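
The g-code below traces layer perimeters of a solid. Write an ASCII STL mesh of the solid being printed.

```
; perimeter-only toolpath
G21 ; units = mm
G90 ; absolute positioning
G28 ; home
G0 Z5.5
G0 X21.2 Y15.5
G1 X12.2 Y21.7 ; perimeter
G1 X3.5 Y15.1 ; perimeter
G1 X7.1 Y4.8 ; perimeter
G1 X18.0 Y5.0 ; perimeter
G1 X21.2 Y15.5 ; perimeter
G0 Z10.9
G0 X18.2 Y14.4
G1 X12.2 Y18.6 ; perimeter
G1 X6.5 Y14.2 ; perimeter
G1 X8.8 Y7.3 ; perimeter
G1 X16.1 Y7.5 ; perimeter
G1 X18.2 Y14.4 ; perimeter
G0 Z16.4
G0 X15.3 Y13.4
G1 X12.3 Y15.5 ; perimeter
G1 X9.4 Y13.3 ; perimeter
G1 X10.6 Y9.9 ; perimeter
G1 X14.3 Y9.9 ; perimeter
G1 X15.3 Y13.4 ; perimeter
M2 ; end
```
solid part
  facet normal 0.0000 0.0000 -1.0000
    outer loop
      vertex 0.5 16.0 0.0
      vertex 12.1 24.8 0.0
      vertex 24.1 16.5 0.0
    endloop
  endfacet
  facet normal 0.0000 0.0000 -1.0000
    outer loop
      vertex 5.3 2.2 0.0
      vertex 0.5 16.0 0.0
      vertex 24.1 16.5 0.0
    endloop
  endfacet
  facet normal 0.0000 0.0000 -1.0000
    outer loop
      vertex 19.9 2.5 0.0
      vertex 5.3 2.2 0.0
      vertex 24.1 16.5 0.0
    endloop
  endfacet
  facet normal 0.5168 0.7472 0.4179
    outer loop
      vertex 24.1 16.5 0.0
      vertex 12.1 24.8 0.0
      vertex 12.4 12.4 21.8
    endloop
  endfacet
  facet normal -0.5488 0.7234 0.4190
    outer loop
      vertex 12.1 24.8 0.0
      vertex 0.5 16.0 0.0
      vertex 12.4 12.4 21.8
    endloop
  endfacet
  facet normal -0.8576 -0.2983 0.4189
    outer loop
      vertex 0.5 16.0 0.0
      vertex 5.3 2.2 0.0
      vertex 12.4 12.4 21.8
    endloop
  endfacet
  facet normal 0.0187 -0.9079 0.4187
    outer loop
      vertex 5.3 2.2 0.0
      vertex 19.9 2.5 0.0
      vertex 12.4 12.4 21.8
    endloop
  endfacet
  facet normal 0.8702 -0.2611 0.4179
    outer loop
      vertex 19.9 2.5 0.0
      vertex 24.1 16.5 0.0
      vertex 12.4 12.4 21.8
    endloop
  endfacet
endsolid part

The G0 Z moves step by Δz≈5.5 mm. The G1 loops shrink linearly with z, so the solid tapers from its base footprint up to z≈21.8. Closing with a flat bottom cap and the tapered top and triangulating gives 8 facets — a regular 5-sided pyramid, base circumscribed radius ≈ 12.4 mm, apex at z ≈ 21.8 mm.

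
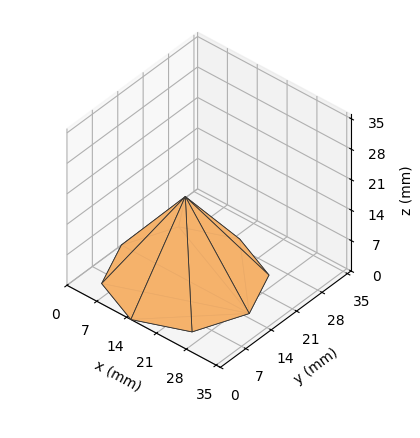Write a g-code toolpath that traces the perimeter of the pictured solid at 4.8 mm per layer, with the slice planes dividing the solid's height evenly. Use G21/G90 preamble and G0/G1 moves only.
Reading the render: the shape is a regular 8-sided pyramid, base circumscribed radius ≈ 15 mm, apex at z ≈ 19 mm (dimensions read to the nearest mm from the axis ticks). For the g-code, the solid's height is divided into equal slices at the stated Δz and each level perimeter traced with G1 moves after a G0 lift.

; perimeter-only toolpath
G21 ; units = mm
G90 ; absolute positioning
G28 ; home
; layer 1
G0 Z4.8
G0 X26.2 Y15.0
G1 X23.0 Y23.0
G1 X15.0 Y26.2
G1 X7.1 Y23.0
G1 X3.8 Y15.0
G1 X7.1 Y7.1
G1 X15.0 Y3.8
G1 X23.0 Y7.1
G1 X26.2 Y15.0
; layer 2
G0 Z9.5
G0 X22.5 Y15.0
G1 X20.3 Y20.3
G1 X15.0 Y22.5
G1 X9.7 Y20.3
G1 X7.5 Y15.0
G1 X9.7 Y9.7
G1 X15.0 Y7.5
G1 X20.3 Y9.7
G1 X22.5 Y15.0
; layer 3
G0 Z14.2
G0 X18.8 Y15.0
G1 X17.6 Y17.6
G1 X15.0 Y18.8
G1 X12.3 Y17.6
G1 X11.2 Y15.0
G1 X12.3 Y12.3
G1 X15.0 Y11.2
G1 X17.6 Y12.3
G1 X18.8 Y15.0
M2 ; end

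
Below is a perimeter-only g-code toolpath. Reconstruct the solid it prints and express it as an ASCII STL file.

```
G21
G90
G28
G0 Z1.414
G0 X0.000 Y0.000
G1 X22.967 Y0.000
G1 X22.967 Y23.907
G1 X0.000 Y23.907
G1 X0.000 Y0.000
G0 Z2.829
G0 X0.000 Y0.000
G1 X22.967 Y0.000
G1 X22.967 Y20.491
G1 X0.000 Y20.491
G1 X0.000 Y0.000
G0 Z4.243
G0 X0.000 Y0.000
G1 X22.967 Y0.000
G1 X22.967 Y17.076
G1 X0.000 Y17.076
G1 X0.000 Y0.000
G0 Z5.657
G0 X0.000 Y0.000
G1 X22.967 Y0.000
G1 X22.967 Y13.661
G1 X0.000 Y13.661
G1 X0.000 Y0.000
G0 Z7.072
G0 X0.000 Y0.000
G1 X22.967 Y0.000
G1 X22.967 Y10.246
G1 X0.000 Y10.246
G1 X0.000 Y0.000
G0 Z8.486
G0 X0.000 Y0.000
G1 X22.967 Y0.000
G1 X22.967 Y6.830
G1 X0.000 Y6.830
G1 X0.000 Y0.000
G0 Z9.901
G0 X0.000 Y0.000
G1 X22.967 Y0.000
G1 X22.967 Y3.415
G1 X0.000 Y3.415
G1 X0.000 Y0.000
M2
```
solid part
  facet normal 0.0000 0.0000 -1.0000
    outer loop
      vertex 22.967 27.322 0.000
      vertex 22.967 0.000 0.000
      vertex 0.000 0.000 0.000
    endloop
  endfacet
  facet normal 0.0000 0.0000 -1.0000
    outer loop
      vertex 0.000 27.322 0.000
      vertex 22.967 27.322 0.000
      vertex 0.000 0.000 0.000
    endloop
  endfacet
  facet normal 0.0000 -1.0000 0.0000
    outer loop
      vertex 0.000 0.000 0.000
      vertex 22.967 0.000 0.000
      vertex 22.967 0.000 11.315
    endloop
  endfacet
  facet normal 0.0000 -1.0000 0.0000
    outer loop
      vertex 0.000 0.000 0.000
      vertex 22.967 0.000 11.315
      vertex 0.000 0.000 11.315
    endloop
  endfacet
  facet normal 0.0000 0.3826 0.9239
    outer loop
      vertex 0.000 0.000 11.315
      vertex 22.967 0.000 11.315
      vertex 22.967 27.322 0.000
    endloop
  endfacet
  facet normal 0.0000 0.3826 0.9239
    outer loop
      vertex 0.000 0.000 11.315
      vertex 22.967 27.322 0.000
      vertex 0.000 27.322 0.000
    endloop
  endfacet
  facet normal -1.0000 0.0000 0.0000
    outer loop
      vertex 0.000 0.000 11.315
      vertex 0.000 27.322 0.000
      vertex 0.000 0.000 0.000
    endloop
  endfacet
  facet normal 1.0000 0.0000 0.0000
    outer loop
      vertex 22.967 0.000 0.000
      vertex 22.967 27.322 0.000
      vertex 22.967 0.000 11.315
    endloop
  endfacet
endsolid part

The G0 Z moves step by Δz≈1.414 mm. The G1 loops shrink linearly with z, so the solid tapers from its base footprint up to z≈11.3. Closing with a flat bottom cap and the tapered top and triangulating gives 8 facets — a wedge (ramp): 23 × 27.3 mm base, rising to 11.3 mm along the y=0 edge and sloping linearly to z=0 at y=27.3.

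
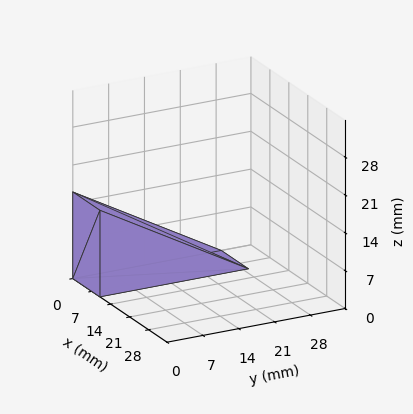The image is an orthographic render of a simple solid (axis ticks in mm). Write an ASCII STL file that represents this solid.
Reading the render: the shape is a wedge (ramp): 10 × 29 mm base, rising to 16 mm along the y=0 edge and sloping linearly to z=0 at y=29 (dimensions read to the nearest mm from the axis ticks). For the STL, each face is triangulated and given an outward normal.

solid part
  facet normal 0.0000 0.0000 -1.0000
    outer loop
      vertex 10.00 29.00 0.00
      vertex 10.00 0.00 0.00
      vertex 0.00 0.00 0.00
    endloop
  endfacet
  facet normal 0.0000 0.0000 -1.0000
    outer loop
      vertex 0.00 29.00 0.00
      vertex 10.00 29.00 0.00
      vertex 0.00 0.00 0.00
    endloop
  endfacet
  facet normal 0.0000 -1.0000 0.0000
    outer loop
      vertex 0.00 0.00 0.00
      vertex 10.00 0.00 0.00
      vertex 10.00 0.00 16.00
    endloop
  endfacet
  facet normal 0.0000 -1.0000 0.0000
    outer loop
      vertex 0.00 0.00 0.00
      vertex 10.00 0.00 16.00
      vertex 0.00 0.00 16.00
    endloop
  endfacet
  facet normal 0.0000 0.4831 0.8756
    outer loop
      vertex 0.00 0.00 16.00
      vertex 10.00 0.00 16.00
      vertex 10.00 29.00 0.00
    endloop
  endfacet
  facet normal 0.0000 0.4831 0.8756
    outer loop
      vertex 0.00 0.00 16.00
      vertex 10.00 29.00 0.00
      vertex 0.00 29.00 0.00
    endloop
  endfacet
  facet normal -1.0000 0.0000 0.0000
    outer loop
      vertex 0.00 0.00 16.00
      vertex 0.00 29.00 0.00
      vertex 0.00 0.00 0.00
    endloop
  endfacet
  facet normal 1.0000 0.0000 0.0000
    outer loop
      vertex 10.00 0.00 0.00
      vertex 10.00 29.00 0.00
      vertex 10.00 0.00 16.00
    endloop
  endfacet
endsolid part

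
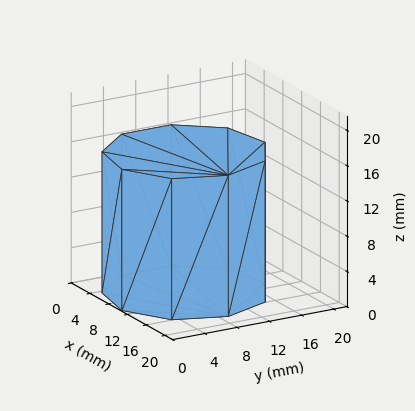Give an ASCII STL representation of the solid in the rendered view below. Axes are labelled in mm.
Reading the render: the shape is a regular 9-sided prism (a cylinder approximated with 9 flat sides), circumscribed radius ≈ 9 mm, height ≈ 16 mm (dimensions read to the nearest mm from the axis ticks). For the STL, each face is triangulated and given an outward normal.

solid part
  facet normal 0.0000 0.0000 -1.0000
    outer loop
      vertex 10.563 17.863 0.000
      vertex 15.894 14.785 0.000
      vertex 18.000 9.000 0.000
    endloop
  endfacet
  facet normal 0.0000 0.0000 -1.0000
    outer loop
      vertex 4.500 16.794 0.000
      vertex 10.563 17.863 0.000
      vertex 18.000 9.000 0.000
    endloop
  endfacet
  facet normal 0.0000 0.0000 -1.0000
    outer loop
      vertex 0.543 12.078 0.000
      vertex 4.500 16.794 0.000
      vertex 18.000 9.000 0.000
    endloop
  endfacet
  facet normal 0.0000 0.0000 -1.0000
    outer loop
      vertex 0.543 5.922 0.000
      vertex 0.543 12.078 0.000
      vertex 18.000 9.000 0.000
    endloop
  endfacet
  facet normal 0.0000 0.0000 -1.0000
    outer loop
      vertex 4.500 1.206 0.000
      vertex 0.543 5.922 0.000
      vertex 18.000 9.000 0.000
    endloop
  endfacet
  facet normal 0.0000 0.0000 -1.0000
    outer loop
      vertex 10.563 0.137 0.000
      vertex 4.500 1.206 0.000
      vertex 18.000 9.000 0.000
    endloop
  endfacet
  facet normal 0.0000 0.0000 -1.0000
    outer loop
      vertex 15.894 3.215 0.000
      vertex 10.563 0.137 0.000
      vertex 18.000 9.000 0.000
    endloop
  endfacet
  facet normal 0.0000 0.0000 1.0000
    outer loop
      vertex 18.000 9.000 16.000
      vertex 15.894 14.785 16.000
      vertex 10.563 17.863 16.000
    endloop
  endfacet
  facet normal 0.0000 0.0000 1.0000
    outer loop
      vertex 18.000 9.000 16.000
      vertex 10.563 17.863 16.000
      vertex 4.500 16.794 16.000
    endloop
  endfacet
  facet normal 0.0000 0.0000 1.0000
    outer loop
      vertex 18.000 9.000 16.000
      vertex 4.500 16.794 16.000
      vertex 0.543 12.078 16.000
    endloop
  endfacet
  facet normal 0.0000 0.0000 1.0000
    outer loop
      vertex 18.000 9.000 16.000
      vertex 0.543 12.078 16.000
      vertex 0.543 5.922 16.000
    endloop
  endfacet
  facet normal 0.0000 0.0000 1.0000
    outer loop
      vertex 18.000 9.000 16.000
      vertex 0.543 5.922 16.000
      vertex 4.500 1.206 16.000
    endloop
  endfacet
  facet normal 0.0000 0.0000 1.0000
    outer loop
      vertex 18.000 9.000 16.000
      vertex 4.500 1.206 16.000
      vertex 10.563 0.137 16.000
    endloop
  endfacet
  facet normal 0.0000 0.0000 1.0000
    outer loop
      vertex 18.000 9.000 16.000
      vertex 10.563 0.137 16.000
      vertex 15.894 3.215 16.000
    endloop
  endfacet
  facet normal 0.9397 0.3421 0.0000
    outer loop
      vertex 18.000 9.000 0.000
      vertex 15.894 14.785 0.000
      vertex 15.894 14.785 16.000
    endloop
  endfacet
  facet normal 0.9397 0.3421 0.0000
    outer loop
      vertex 18.000 9.000 0.000
      vertex 15.894 14.785 16.000
      vertex 18.000 9.000 16.000
    endloop
  endfacet
  facet normal 0.5000 0.8660 0.0000
    outer loop
      vertex 15.894 14.785 0.000
      vertex 10.563 17.863 0.000
      vertex 10.563 17.863 16.000
    endloop
  endfacet
  facet normal 0.5000 0.8660 0.0000
    outer loop
      vertex 15.894 14.785 0.000
      vertex 10.563 17.863 16.000
      vertex 15.894 14.785 16.000
    endloop
  endfacet
  facet normal -0.1736 0.9848 0.0000
    outer loop
      vertex 10.563 17.863 0.000
      vertex 4.500 16.794 0.000
      vertex 4.500 16.794 16.000
    endloop
  endfacet
  facet normal -0.1736 0.9848 0.0000
    outer loop
      vertex 10.563 17.863 0.000
      vertex 4.500 16.794 16.000
      vertex 10.563 17.863 16.000
    endloop
  endfacet
  facet normal -0.7661 0.6428 0.0000
    outer loop
      vertex 4.500 16.794 0.000
      vertex 0.543 12.078 0.000
      vertex 0.543 12.078 16.000
    endloop
  endfacet
  facet normal -0.7661 0.6428 0.0000
    outer loop
      vertex 4.500 16.794 0.000
      vertex 0.543 12.078 16.000
      vertex 4.500 16.794 16.000
    endloop
  endfacet
  facet normal -1.0000 0.0000 0.0000
    outer loop
      vertex 0.543 12.078 0.000
      vertex 0.543 5.922 0.000
      vertex 0.543 5.922 16.000
    endloop
  endfacet
  facet normal -1.0000 0.0000 0.0000
    outer loop
      vertex 0.543 12.078 0.000
      vertex 0.543 5.922 16.000
      vertex 0.543 12.078 16.000
    endloop
  endfacet
  facet normal -0.7661 -0.6428 0.0000
    outer loop
      vertex 0.543 5.922 0.000
      vertex 4.500 1.206 0.000
      vertex 4.500 1.206 16.000
    endloop
  endfacet
  facet normal -0.7661 -0.6428 0.0000
    outer loop
      vertex 0.543 5.922 0.000
      vertex 4.500 1.206 16.000
      vertex 0.543 5.922 16.000
    endloop
  endfacet
  facet normal -0.1736 -0.9848 0.0000
    outer loop
      vertex 4.500 1.206 0.000
      vertex 10.563 0.137 0.000
      vertex 10.563 0.137 16.000
    endloop
  endfacet
  facet normal -0.1736 -0.9848 0.0000
    outer loop
      vertex 4.500 1.206 0.000
      vertex 10.563 0.137 16.000
      vertex 4.500 1.206 16.000
    endloop
  endfacet
  facet normal 0.5000 -0.8660 0.0000
    outer loop
      vertex 10.563 0.137 0.000
      vertex 15.894 3.215 0.000
      vertex 15.894 3.215 16.000
    endloop
  endfacet
  facet normal 0.5000 -0.8660 0.0000
    outer loop
      vertex 10.563 0.137 0.000
      vertex 15.894 3.215 16.000
      vertex 10.563 0.137 16.000
    endloop
  endfacet
  facet normal 0.9397 -0.3421 0.0000
    outer loop
      vertex 15.894 3.215 0.000
      vertex 18.000 9.000 0.000
      vertex 18.000 9.000 16.000
    endloop
  endfacet
  facet normal 0.9397 -0.3421 0.0000
    outer loop
      vertex 15.894 3.215 0.000
      vertex 18.000 9.000 16.000
      vertex 15.894 3.215 16.000
    endloop
  endfacet
endsolid part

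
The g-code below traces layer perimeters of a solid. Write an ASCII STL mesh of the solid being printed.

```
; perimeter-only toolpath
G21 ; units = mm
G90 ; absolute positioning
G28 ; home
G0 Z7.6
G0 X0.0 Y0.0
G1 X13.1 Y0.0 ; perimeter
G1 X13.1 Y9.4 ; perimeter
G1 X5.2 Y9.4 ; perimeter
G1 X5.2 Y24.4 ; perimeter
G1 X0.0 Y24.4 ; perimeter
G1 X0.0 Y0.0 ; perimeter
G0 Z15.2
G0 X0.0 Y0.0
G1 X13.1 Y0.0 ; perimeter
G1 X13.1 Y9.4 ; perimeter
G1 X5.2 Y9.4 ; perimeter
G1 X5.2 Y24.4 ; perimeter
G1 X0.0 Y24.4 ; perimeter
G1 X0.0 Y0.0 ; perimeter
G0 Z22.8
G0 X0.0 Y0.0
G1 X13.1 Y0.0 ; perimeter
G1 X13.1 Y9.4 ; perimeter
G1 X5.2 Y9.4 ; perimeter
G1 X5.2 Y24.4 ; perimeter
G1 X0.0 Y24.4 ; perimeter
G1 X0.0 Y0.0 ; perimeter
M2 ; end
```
solid part
  facet normal 0.0000 0.0000 -1.0000
    outer loop
      vertex 13.1 9.4 0.0
      vertex 13.1 0.0 0.0
      vertex 0.0 0.0 0.0
    endloop
  endfacet
  facet normal 0.0000 0.0000 -1.0000
    outer loop
      vertex 5.2 9.4 0.0
      vertex 13.1 9.4 0.0
      vertex 0.0 0.0 0.0
    endloop
  endfacet
  facet normal 0.0000 0.0000 -1.0000
    outer loop
      vertex 5.2 24.4 0.0
      vertex 5.2 9.4 0.0
      vertex 0.0 0.0 0.0
    endloop
  endfacet
  facet normal 0.0000 0.0000 -1.0000
    outer loop
      vertex 0.0 24.4 0.0
      vertex 5.2 24.4 0.0
      vertex 0.0 0.0 0.0
    endloop
  endfacet
  facet normal 0.0000 0.0000 1.0000
    outer loop
      vertex 0.0 0.0 22.8
      vertex 13.1 0.0 22.8
      vertex 13.1 9.4 22.8
    endloop
  endfacet
  facet normal 0.0000 0.0000 1.0000
    outer loop
      vertex 0.0 0.0 22.8
      vertex 13.1 9.4 22.8
      vertex 5.2 9.4 22.8
    endloop
  endfacet
  facet normal 0.0000 0.0000 1.0000
    outer loop
      vertex 0.0 0.0 22.8
      vertex 5.2 9.4 22.8
      vertex 5.2 24.4 22.8
    endloop
  endfacet
  facet normal 0.0000 0.0000 1.0000
    outer loop
      vertex 0.0 0.0 22.8
      vertex 5.2 24.4 22.8
      vertex 0.0 24.4 22.8
    endloop
  endfacet
  facet normal 0.0000 -1.0000 0.0000
    outer loop
      vertex 0.0 0.0 0.0
      vertex 13.1 0.0 0.0
      vertex 13.1 0.0 22.8
    endloop
  endfacet
  facet normal 0.0000 -1.0000 0.0000
    outer loop
      vertex 0.0 0.0 0.0
      vertex 13.1 0.0 22.8
      vertex 0.0 0.0 22.8
    endloop
  endfacet
  facet normal 1.0000 0.0000 0.0000
    outer loop
      vertex 13.1 0.0 0.0
      vertex 13.1 9.4 0.0
      vertex 13.1 9.4 22.8
    endloop
  endfacet
  facet normal 1.0000 0.0000 0.0000
    outer loop
      vertex 13.1 0.0 0.0
      vertex 13.1 9.4 22.8
      vertex 13.1 0.0 22.8
    endloop
  endfacet
  facet normal 0.0000 1.0000 0.0000
    outer loop
      vertex 13.1 9.4 0.0
      vertex 5.2 9.4 0.0
      vertex 5.2 9.4 22.8
    endloop
  endfacet
  facet normal 0.0000 1.0000 0.0000
    outer loop
      vertex 13.1 9.4 0.0
      vertex 5.2 9.4 22.8
      vertex 13.1 9.4 22.8
    endloop
  endfacet
  facet normal 1.0000 0.0000 0.0000
    outer loop
      vertex 5.2 9.4 0.0
      vertex 5.2 24.4 0.0
      vertex 5.2 24.4 22.8
    endloop
  endfacet
  facet normal 1.0000 0.0000 0.0000
    outer loop
      vertex 5.2 9.4 0.0
      vertex 5.2 24.4 22.8
      vertex 5.2 9.4 22.8
    endloop
  endfacet
  facet normal 0.0000 1.0000 0.0000
    outer loop
      vertex 5.2 24.4 0.0
      vertex 0.0 24.4 0.0
      vertex 0.0 24.4 22.8
    endloop
  endfacet
  facet normal 0.0000 1.0000 0.0000
    outer loop
      vertex 5.2 24.4 0.0
      vertex 0.0 24.4 22.8
      vertex 5.2 24.4 22.8
    endloop
  endfacet
  facet normal -1.0000 0.0000 0.0000
    outer loop
      vertex 0.0 24.4 0.0
      vertex 0.0 0.0 0.0
      vertex 0.0 0.0 22.8
    endloop
  endfacet
  facet normal -1.0000 0.0000 0.0000
    outer loop
      vertex 0.0 24.4 0.0
      vertex 0.0 0.0 22.8
      vertex 0.0 24.4 22.8
    endloop
  endfacet
endsolid part

The G0 Z moves step by Δz≈7.6 mm. Every layer's G1 loop is the same polygon, so the solid is a straight extrusion of it from z=0 to z≈22.8. Closing with flat bottom and top caps and triangulating gives 20 facets — an L-shaped prism: outer 13.1 × 24.4 mm, arm thicknesses ≈ 9.4 mm (horizontal) and 5.2 mm (vertical), extruded 22.8 mm in z.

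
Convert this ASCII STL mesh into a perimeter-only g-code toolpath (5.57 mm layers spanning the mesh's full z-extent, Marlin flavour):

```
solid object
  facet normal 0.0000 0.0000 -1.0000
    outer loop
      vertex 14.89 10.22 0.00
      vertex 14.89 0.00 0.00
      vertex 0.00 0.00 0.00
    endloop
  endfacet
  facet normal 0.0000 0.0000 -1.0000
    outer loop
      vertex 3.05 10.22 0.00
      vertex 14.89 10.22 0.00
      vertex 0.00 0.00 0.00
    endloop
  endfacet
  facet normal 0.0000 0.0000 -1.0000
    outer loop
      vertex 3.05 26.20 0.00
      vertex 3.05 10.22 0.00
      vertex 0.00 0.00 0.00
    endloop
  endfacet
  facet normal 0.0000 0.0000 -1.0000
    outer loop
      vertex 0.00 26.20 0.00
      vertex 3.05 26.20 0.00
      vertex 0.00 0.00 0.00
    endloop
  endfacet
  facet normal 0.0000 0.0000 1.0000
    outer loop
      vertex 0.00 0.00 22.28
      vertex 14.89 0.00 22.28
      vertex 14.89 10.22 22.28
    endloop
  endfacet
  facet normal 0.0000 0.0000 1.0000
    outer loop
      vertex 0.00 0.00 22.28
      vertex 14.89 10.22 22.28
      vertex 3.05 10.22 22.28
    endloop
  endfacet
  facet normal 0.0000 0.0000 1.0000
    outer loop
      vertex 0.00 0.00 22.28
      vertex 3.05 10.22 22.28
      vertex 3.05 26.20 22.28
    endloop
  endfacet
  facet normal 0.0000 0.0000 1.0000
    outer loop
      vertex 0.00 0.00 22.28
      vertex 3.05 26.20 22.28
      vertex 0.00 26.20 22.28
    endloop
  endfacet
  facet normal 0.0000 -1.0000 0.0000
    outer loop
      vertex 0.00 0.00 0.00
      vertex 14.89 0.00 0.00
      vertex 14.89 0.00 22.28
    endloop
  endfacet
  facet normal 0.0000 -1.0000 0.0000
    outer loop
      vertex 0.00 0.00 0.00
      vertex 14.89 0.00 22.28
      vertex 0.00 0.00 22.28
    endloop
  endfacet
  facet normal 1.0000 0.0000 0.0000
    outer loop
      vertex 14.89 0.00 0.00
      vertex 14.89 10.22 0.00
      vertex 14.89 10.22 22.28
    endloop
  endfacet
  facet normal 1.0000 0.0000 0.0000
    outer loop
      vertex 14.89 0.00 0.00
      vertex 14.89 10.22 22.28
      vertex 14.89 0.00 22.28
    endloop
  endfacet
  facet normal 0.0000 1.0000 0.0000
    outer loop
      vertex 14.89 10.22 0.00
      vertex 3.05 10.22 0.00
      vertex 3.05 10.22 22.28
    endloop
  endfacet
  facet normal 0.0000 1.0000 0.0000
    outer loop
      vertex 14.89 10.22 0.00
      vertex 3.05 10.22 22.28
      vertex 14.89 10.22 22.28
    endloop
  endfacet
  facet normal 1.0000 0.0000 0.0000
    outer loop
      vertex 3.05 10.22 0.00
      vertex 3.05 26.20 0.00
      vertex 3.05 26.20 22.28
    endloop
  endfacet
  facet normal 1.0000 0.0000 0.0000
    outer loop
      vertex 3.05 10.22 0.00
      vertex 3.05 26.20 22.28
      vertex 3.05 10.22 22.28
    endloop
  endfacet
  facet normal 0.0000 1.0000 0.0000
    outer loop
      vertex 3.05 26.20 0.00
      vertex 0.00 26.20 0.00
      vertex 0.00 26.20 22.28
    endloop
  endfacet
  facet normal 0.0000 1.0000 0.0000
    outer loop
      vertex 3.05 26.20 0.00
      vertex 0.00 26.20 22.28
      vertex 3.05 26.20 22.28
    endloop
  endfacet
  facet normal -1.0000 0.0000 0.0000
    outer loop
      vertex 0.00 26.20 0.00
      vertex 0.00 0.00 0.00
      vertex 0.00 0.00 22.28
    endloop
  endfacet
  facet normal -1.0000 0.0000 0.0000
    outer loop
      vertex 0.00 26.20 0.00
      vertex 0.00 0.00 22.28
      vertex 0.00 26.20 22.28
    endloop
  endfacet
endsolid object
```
; perimeter-only toolpath
G21 ; units = mm
G90 ; absolute positioning
G28 ; home
; layer 1
G0 Z5.57
G0 X0.00 Y0.00
G1 X14.89 Y0.00
G1 X14.89 Y10.22
G1 X3.05 Y10.22
G1 X3.05 Y26.20
G1 X0.00 Y26.20
G1 X0.00 Y0.00
; layer 2
G0 Z11.14
G0 X0.00 Y0.00
G1 X14.89 Y0.00
G1 X14.89 Y10.22
G1 X3.05 Y10.22
G1 X3.05 Y26.20
G1 X0.00 Y26.20
G1 X0.00 Y0.00
; layer 3
G0 Z16.71
G0 X0.00 Y0.00
G1 X14.89 Y0.00
G1 X14.89 Y10.22
G1 X3.05 Y10.22
G1 X3.05 Y26.20
G1 X0.00 Y26.20
G1 X0.00 Y0.00
; layer 4
G0 Z22.28
G0 X0.00 Y0.00
G1 X14.89 Y0.00
G1 X14.89 Y10.22
G1 X3.05 Y10.22
G1 X3.05 Y26.20
G1 X0.00 Y26.20
G1 X0.00 Y0.00
M2 ; end

The solid is an L-shaped prism: outer 14.9 × 26.2 mm, arm thicknesses ≈ 10.2 mm (horizontal) and 3.05 mm (vertical), extruded 22.3 mm in z. Slicing at Δz = 5.57 mm — 4 equal slices spanning the solid's height, so layer i sits at z = i·h/4 — gives 4 non-empty perimeters. Each is a 6-segment closed polygon; G0 lifts to the layer z and rapids to the start vertex, then G1 traces the edges.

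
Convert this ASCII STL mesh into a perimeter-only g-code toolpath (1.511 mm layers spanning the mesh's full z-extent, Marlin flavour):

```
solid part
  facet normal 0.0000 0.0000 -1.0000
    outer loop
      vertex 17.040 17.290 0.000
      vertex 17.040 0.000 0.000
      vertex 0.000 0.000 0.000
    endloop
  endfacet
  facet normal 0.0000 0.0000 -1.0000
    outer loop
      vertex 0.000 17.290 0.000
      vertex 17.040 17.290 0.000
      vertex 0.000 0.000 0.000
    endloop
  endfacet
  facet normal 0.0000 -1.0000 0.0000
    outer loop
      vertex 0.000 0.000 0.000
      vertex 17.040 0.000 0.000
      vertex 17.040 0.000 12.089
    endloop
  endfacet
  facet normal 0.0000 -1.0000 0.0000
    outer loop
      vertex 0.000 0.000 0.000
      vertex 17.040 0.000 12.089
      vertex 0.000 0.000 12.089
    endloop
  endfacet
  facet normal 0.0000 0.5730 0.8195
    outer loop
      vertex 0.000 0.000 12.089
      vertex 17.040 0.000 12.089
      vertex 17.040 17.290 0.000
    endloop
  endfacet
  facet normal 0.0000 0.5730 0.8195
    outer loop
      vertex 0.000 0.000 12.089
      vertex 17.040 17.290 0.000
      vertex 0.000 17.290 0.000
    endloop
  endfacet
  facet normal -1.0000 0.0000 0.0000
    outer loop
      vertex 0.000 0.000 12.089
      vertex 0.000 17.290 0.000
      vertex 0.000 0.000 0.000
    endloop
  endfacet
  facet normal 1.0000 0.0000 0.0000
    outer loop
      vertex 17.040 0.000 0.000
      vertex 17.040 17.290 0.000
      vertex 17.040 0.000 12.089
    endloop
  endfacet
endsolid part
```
; perimeter-only toolpath
G21 ; units = mm
G90 ; absolute positioning
G28 ; home
; layer 1
G0 Z1.511
G0 X0.000 Y0.000
G1 X17.040 Y0.000
G1 X17.040 Y15.129
G1 X0.000 Y15.129
G1 X0.000 Y0.000
; layer 2
G0 Z3.022
G0 X0.000 Y0.000
G1 X17.040 Y0.000
G1 X17.040 Y12.967
G1 X0.000 Y12.967
G1 X0.000 Y0.000
; layer 3
G0 Z4.533
G0 X0.000 Y0.000
G1 X17.040 Y0.000
G1 X17.040 Y10.806
G1 X0.000 Y10.806
G1 X0.000 Y0.000
; layer 4
G0 Z6.045
G0 X0.000 Y0.000
G1 X17.040 Y0.000
G1 X17.040 Y8.645
G1 X0.000 Y8.645
G1 X0.000 Y0.000
; layer 5
G0 Z7.556
G0 X0.000 Y0.000
G1 X17.040 Y0.000
G1 X17.040 Y6.484
G1 X0.000 Y6.484
G1 X0.000 Y0.000
; layer 6
G0 Z9.067
G0 X0.000 Y0.000
G1 X17.040 Y0.000
G1 X17.040 Y4.322
G1 X0.000 Y4.322
G1 X0.000 Y0.000
; layer 7
G0 Z10.578
G0 X0.000 Y0.000
G1 X17.040 Y0.000
G1 X17.040 Y2.161
G1 X0.000 Y2.161
G1 X0.000 Y0.000
M2 ; end

The solid is a wedge (ramp): 17 × 17.3 mm base, rising to 12.1 mm along the y=0 edge and sloping linearly to z=0 at y=17.3. Slicing at Δz = 1.511 mm — 8 equal slices spanning the solid's height, so layer i sits at z = i·h/8 — gives 7 non-empty perimeters. Each is a 4-segment closed polygon; G0 lifts to the layer z and rapids to the start vertex, then G1 traces the edges. The cross-section shrinks linearly with z (the slice at the apex is degenerate and omitted).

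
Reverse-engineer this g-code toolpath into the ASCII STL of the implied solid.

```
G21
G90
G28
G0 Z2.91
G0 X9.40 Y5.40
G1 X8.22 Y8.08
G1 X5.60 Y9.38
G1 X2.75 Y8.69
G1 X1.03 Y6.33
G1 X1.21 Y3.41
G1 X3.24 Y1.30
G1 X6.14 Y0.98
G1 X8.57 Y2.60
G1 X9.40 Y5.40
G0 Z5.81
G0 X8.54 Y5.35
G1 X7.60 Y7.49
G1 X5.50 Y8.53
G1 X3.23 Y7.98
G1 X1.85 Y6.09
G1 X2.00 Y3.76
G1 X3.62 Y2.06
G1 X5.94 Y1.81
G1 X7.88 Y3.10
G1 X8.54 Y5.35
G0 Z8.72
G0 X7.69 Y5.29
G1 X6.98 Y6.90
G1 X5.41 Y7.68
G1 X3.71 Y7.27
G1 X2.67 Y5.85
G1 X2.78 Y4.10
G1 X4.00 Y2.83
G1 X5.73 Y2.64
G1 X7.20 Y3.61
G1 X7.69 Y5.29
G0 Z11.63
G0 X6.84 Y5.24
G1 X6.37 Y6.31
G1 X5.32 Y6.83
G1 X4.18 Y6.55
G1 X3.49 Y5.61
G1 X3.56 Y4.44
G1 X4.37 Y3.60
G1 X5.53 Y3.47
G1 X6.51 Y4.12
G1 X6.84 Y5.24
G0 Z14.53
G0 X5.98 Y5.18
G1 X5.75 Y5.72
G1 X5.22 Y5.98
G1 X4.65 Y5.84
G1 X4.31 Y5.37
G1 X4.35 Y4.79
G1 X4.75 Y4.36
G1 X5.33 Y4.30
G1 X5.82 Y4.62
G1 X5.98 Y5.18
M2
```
solid part
  facet normal 0.0000 0.0000 -1.0000
    outer loop
      vertex 5.69 10.23 0.00
      vertex 8.84 8.67 0.00
      vertex 10.25 5.46 0.00
    endloop
  endfacet
  facet normal 0.0000 0.0000 -1.0000
    outer loop
      vertex 2.28 9.40 0.00
      vertex 5.69 10.23 0.00
      vertex 10.25 5.46 0.00
    endloop
  endfacet
  facet normal 0.0000 0.0000 -1.0000
    outer loop
      vertex 0.21 6.57 0.00
      vertex 2.28 9.40 0.00
      vertex 10.25 5.46 0.00
    endloop
  endfacet
  facet normal 0.0000 0.0000 -1.0000
    outer loop
      vertex 0.43 3.07 0.00
      vertex 0.21 6.57 0.00
      vertex 10.25 5.46 0.00
    endloop
  endfacet
  facet normal 0.0000 0.0000 -1.0000
    outer loop
      vertex 2.86 0.53 0.00
      vertex 0.43 3.07 0.00
      vertex 10.25 5.46 0.00
    endloop
  endfacet
  facet normal 0.0000 0.0000 -1.0000
    outer loop
      vertex 6.34 0.15 0.00
      vertex 2.86 0.53 0.00
      vertex 10.25 5.46 0.00
    endloop
  endfacet
  facet normal 0.0000 0.0000 -1.0000
    outer loop
      vertex 9.26 2.09 0.00
      vertex 6.34 0.15 0.00
      vertex 10.25 5.46 0.00
    endloop
  endfacet
  facet normal 0.8825 0.3876 0.2664
    outer loop
      vertex 10.25 5.46 0.00
      vertex 8.84 8.67 0.00
      vertex 5.13 5.13 17.44
    endloop
  endfacet
  facet normal 0.4278 0.8638 0.2663
    outer loop
      vertex 8.84 8.67 0.00
      vertex 5.69 10.23 0.00
      vertex 5.13 5.13 17.44
    endloop
  endfacet
  facet normal -0.2279 0.9365 0.2665
    outer loop
      vertex 5.69 10.23 0.00
      vertex 2.28 9.40 0.00
      vertex 5.13 5.13 17.44
    endloop
  endfacet
  facet normal -0.7780 0.5690 0.2665
    outer loop
      vertex 2.28 9.40 0.00
      vertex 0.21 6.57 0.00
      vertex 5.13 5.13 17.44
    endloop
  endfacet
  facet normal -0.9620 -0.0605 0.2664
    outer loop
      vertex 0.21 6.57 0.00
      vertex 0.43 3.07 0.00
      vertex 5.13 5.13 17.44
    endloop
  endfacet
  facet normal -0.6965 -0.6663 0.2664
    outer loop
      vertex 0.43 3.07 0.00
      vertex 2.86 0.53 0.00
      vertex 5.13 5.13 17.44
    endloop
  endfacet
  facet normal -0.1046 -0.9582 0.2663
    outer loop
      vertex 2.86 0.53 0.00
      vertex 6.34 0.15 0.00
      vertex 5.13 5.13 17.44
    endloop
  endfacet
  facet normal 0.5334 -0.8029 0.2663
    outer loop
      vertex 6.34 0.15 0.00
      vertex 9.26 2.09 0.00
      vertex 5.13 5.13 17.44
    endloop
  endfacet
  facet normal 0.9248 -0.2717 0.2664
    outer loop
      vertex 9.26 2.09 0.00
      vertex 10.25 5.46 0.00
      vertex 5.13 5.13 17.44
    endloop
  endfacet
endsolid part

The G0 Z moves step by Δz≈2.91 mm. The G1 loops shrink linearly with z, so the solid tapers from its base footprint up to z≈17.4. Closing with a flat bottom cap and the tapered top and triangulating gives 16 facets — a regular 9-sided pyramid, base circumscribed radius ≈ 5.13 mm, apex at z ≈ 17.4 mm.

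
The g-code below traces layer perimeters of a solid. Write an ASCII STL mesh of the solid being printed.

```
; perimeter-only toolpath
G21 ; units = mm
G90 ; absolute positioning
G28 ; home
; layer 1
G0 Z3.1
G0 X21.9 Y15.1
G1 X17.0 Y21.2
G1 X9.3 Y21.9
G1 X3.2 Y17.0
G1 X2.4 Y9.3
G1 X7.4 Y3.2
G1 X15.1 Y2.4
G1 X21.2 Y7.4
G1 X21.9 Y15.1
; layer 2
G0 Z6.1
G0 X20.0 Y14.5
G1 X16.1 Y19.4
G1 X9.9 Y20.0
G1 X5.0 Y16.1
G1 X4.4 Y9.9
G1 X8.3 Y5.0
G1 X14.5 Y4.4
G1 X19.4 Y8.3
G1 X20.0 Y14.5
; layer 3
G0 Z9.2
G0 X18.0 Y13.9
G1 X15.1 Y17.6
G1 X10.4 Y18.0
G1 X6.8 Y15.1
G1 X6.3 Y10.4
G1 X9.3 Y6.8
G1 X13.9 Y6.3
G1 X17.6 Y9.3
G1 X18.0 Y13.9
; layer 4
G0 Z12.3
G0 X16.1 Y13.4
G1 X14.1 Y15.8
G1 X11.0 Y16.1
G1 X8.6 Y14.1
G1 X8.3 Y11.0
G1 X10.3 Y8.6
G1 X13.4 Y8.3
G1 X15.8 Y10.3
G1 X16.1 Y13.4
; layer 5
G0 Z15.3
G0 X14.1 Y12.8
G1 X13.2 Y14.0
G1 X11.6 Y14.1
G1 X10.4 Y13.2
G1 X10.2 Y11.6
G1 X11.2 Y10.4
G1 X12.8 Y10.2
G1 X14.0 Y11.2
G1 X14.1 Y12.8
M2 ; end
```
solid part
  facet normal 0.0000 0.0000 -1.0000
    outer loop
      vertex 8.7 23.9 0.0
      vertex 18.0 23.0 0.0
      vertex 23.9 15.7 0.0
    endloop
  endfacet
  facet normal 0.0000 0.0000 -1.0000
    outer loop
      vertex 1.4 18.0 0.0
      vertex 8.7 23.9 0.0
      vertex 23.9 15.7 0.0
    endloop
  endfacet
  facet normal 0.0000 0.0000 -1.0000
    outer loop
      vertex 0.5 8.7 0.0
      vertex 1.4 18.0 0.0
      vertex 23.9 15.7 0.0
    endloop
  endfacet
  facet normal 0.0000 0.0000 -1.0000
    outer loop
      vertex 6.4 1.4 0.0
      vertex 0.5 8.7 0.0
      vertex 23.9 15.7 0.0
    endloop
  endfacet
  facet normal 0.0000 0.0000 -1.0000
    outer loop
      vertex 15.7 0.5 0.0
      vertex 6.4 1.4 0.0
      vertex 23.9 15.7 0.0
    endloop
  endfacet
  facet normal 0.0000 0.0000 -1.0000
    outer loop
      vertex 23.0 6.4 0.0
      vertex 15.7 0.5 0.0
      vertex 23.9 15.7 0.0
    endloop
  endfacet
  facet normal 0.6627 0.5356 0.5233
    outer loop
      vertex 23.9 15.7 0.0
      vertex 18.0 23.0 0.0
      vertex 12.2 12.2 18.4
    endloop
  endfacet
  facet normal 0.0821 0.8480 0.5236
    outer loop
      vertex 18.0 23.0 0.0
      vertex 8.7 23.9 0.0
      vertex 12.2 12.2 18.4
    endloop
  endfacet
  facet normal -0.5356 0.6627 0.5233
    outer loop
      vertex 8.7 23.9 0.0
      vertex 1.4 18.0 0.0
      vertex 12.2 12.2 18.4
    endloop
  endfacet
  facet normal -0.8480 0.0821 0.5236
    outer loop
      vertex 1.4 18.0 0.0
      vertex 0.5 8.7 0.0
      vertex 12.2 12.2 18.4
    endloop
  endfacet
  facet normal -0.6627 -0.5356 0.5233
    outer loop
      vertex 0.5 8.7 0.0
      vertex 6.4 1.4 0.0
      vertex 12.2 12.2 18.4
    endloop
  endfacet
  facet normal -0.0821 -0.8480 0.5236
    outer loop
      vertex 6.4 1.4 0.0
      vertex 15.7 0.5 0.0
      vertex 12.2 12.2 18.4
    endloop
  endfacet
  facet normal 0.5356 -0.6627 0.5233
    outer loop
      vertex 15.7 0.5 0.0
      vertex 23.0 6.4 0.0
      vertex 12.2 12.2 18.4
    endloop
  endfacet
  facet normal 0.8480 -0.0821 0.5236
    outer loop
      vertex 23.0 6.4 0.0
      vertex 23.9 15.7 0.0
      vertex 12.2 12.2 18.4
    endloop
  endfacet
endsolid part

The G0 Z moves step by Δz≈3.1 mm. The G1 loops shrink linearly with z, so the solid tapers from its base footprint up to z≈18.4. Closing with a flat bottom cap and the tapered top and triangulating gives 14 facets — a regular 8-sided pyramid, base circumscribed radius ≈ 12.2 mm, apex at z ≈ 18.4 mm.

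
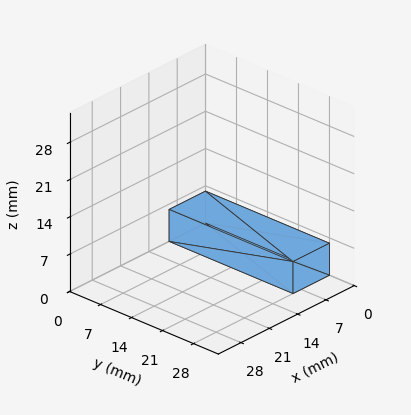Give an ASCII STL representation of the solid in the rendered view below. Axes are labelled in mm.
Reading the render: the shape is a rectangular box, roughly 9 × 28 mm footprint and 6 mm tall (dimensions read to the nearest mm from the axis ticks). For the STL, each face is triangulated and given an outward normal.

solid part
  facet normal 0.0000 0.0000 -1.0000
    outer loop
      vertex 9.000 28.000 0.000
      vertex 9.000 0.000 0.000
      vertex 0.000 0.000 0.000
    endloop
  endfacet
  facet normal 0.0000 0.0000 -1.0000
    outer loop
      vertex 0.000 28.000 0.000
      vertex 9.000 28.000 0.000
      vertex 0.000 0.000 0.000
    endloop
  endfacet
  facet normal 0.0000 0.0000 1.0000
    outer loop
      vertex 0.000 0.000 6.000
      vertex 9.000 0.000 6.000
      vertex 9.000 28.000 6.000
    endloop
  endfacet
  facet normal 0.0000 0.0000 1.0000
    outer loop
      vertex 0.000 0.000 6.000
      vertex 9.000 28.000 6.000
      vertex 0.000 28.000 6.000
    endloop
  endfacet
  facet normal 0.0000 -1.0000 0.0000
    outer loop
      vertex 0.000 0.000 0.000
      vertex 9.000 0.000 0.000
      vertex 9.000 0.000 6.000
    endloop
  endfacet
  facet normal 0.0000 -1.0000 0.0000
    outer loop
      vertex 0.000 0.000 0.000
      vertex 9.000 0.000 6.000
      vertex 0.000 0.000 6.000
    endloop
  endfacet
  facet normal 0.0000 1.0000 0.0000
    outer loop
      vertex 9.000 28.000 6.000
      vertex 9.000 28.000 0.000
      vertex 0.000 28.000 0.000
    endloop
  endfacet
  facet normal 0.0000 1.0000 0.0000
    outer loop
      vertex 0.000 28.000 6.000
      vertex 9.000 28.000 6.000
      vertex 0.000 28.000 0.000
    endloop
  endfacet
  facet normal -1.0000 0.0000 0.0000
    outer loop
      vertex 0.000 28.000 6.000
      vertex 0.000 28.000 0.000
      vertex 0.000 0.000 0.000
    endloop
  endfacet
  facet normal -1.0000 0.0000 0.0000
    outer loop
      vertex 0.000 0.000 6.000
      vertex 0.000 28.000 6.000
      vertex 0.000 0.000 0.000
    endloop
  endfacet
  facet normal 1.0000 0.0000 0.0000
    outer loop
      vertex 9.000 0.000 0.000
      vertex 9.000 28.000 0.000
      vertex 9.000 28.000 6.000
    endloop
  endfacet
  facet normal 1.0000 0.0000 0.0000
    outer loop
      vertex 9.000 0.000 0.000
      vertex 9.000 28.000 6.000
      vertex 9.000 0.000 6.000
    endloop
  endfacet
endsolid part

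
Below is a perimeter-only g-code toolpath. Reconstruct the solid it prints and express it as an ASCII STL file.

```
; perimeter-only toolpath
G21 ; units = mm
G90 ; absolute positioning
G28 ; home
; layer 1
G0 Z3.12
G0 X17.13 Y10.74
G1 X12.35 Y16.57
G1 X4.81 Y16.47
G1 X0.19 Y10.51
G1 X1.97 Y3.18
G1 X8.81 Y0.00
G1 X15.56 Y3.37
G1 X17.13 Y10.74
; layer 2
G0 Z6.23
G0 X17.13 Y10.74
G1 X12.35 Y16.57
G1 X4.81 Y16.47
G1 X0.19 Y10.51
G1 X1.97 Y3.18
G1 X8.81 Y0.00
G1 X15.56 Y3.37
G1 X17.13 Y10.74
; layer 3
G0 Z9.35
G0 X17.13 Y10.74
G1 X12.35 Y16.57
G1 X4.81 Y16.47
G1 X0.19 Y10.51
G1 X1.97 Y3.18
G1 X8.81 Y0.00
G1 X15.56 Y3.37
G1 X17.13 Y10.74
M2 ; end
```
solid part
  facet normal 0.0000 0.0000 -1.0000
    outer loop
      vertex 4.81 16.47 0.00
      vertex 12.35 16.57 0.00
      vertex 17.13 10.74 0.00
    endloop
  endfacet
  facet normal 0.0000 0.0000 -1.0000
    outer loop
      vertex 0.19 10.51 0.00
      vertex 4.81 16.47 0.00
      vertex 17.13 10.74 0.00
    endloop
  endfacet
  facet normal 0.0000 0.0000 -1.0000
    outer loop
      vertex 1.97 3.18 0.00
      vertex 0.19 10.51 0.00
      vertex 17.13 10.74 0.00
    endloop
  endfacet
  facet normal 0.0000 0.0000 -1.0000
    outer loop
      vertex 8.81 0.00 0.00
      vertex 1.97 3.18 0.00
      vertex 17.13 10.74 0.00
    endloop
  endfacet
  facet normal 0.0000 0.0000 -1.0000
    outer loop
      vertex 15.56 3.37 0.00
      vertex 8.81 0.00 0.00
      vertex 17.13 10.74 0.00
    endloop
  endfacet
  facet normal 0.0000 0.0000 1.0000
    outer loop
      vertex 17.13 10.74 9.35
      vertex 12.35 16.57 9.35
      vertex 4.81 16.47 9.35
    endloop
  endfacet
  facet normal 0.0000 0.0000 1.0000
    outer loop
      vertex 17.13 10.74 9.35
      vertex 4.81 16.47 9.35
      vertex 0.19 10.51 9.35
    endloop
  endfacet
  facet normal 0.0000 0.0000 1.0000
    outer loop
      vertex 17.13 10.74 9.35
      vertex 0.19 10.51 9.35
      vertex 1.97 3.18 9.35
    endloop
  endfacet
  facet normal 0.0000 0.0000 1.0000
    outer loop
      vertex 17.13 10.74 9.35
      vertex 1.97 3.18 9.35
      vertex 8.81 0.00 9.35
    endloop
  endfacet
  facet normal 0.0000 0.0000 1.0000
    outer loop
      vertex 17.13 10.74 9.35
      vertex 8.81 0.00 9.35
      vertex 15.56 3.37 9.35
    endloop
  endfacet
  facet normal 0.7733 0.6340 0.0000
    outer loop
      vertex 17.13 10.74 0.00
      vertex 12.35 16.57 0.00
      vertex 12.35 16.57 9.35
    endloop
  endfacet
  facet normal 0.7733 0.6340 0.0000
    outer loop
      vertex 17.13 10.74 0.00
      vertex 12.35 16.57 9.35
      vertex 17.13 10.74 9.35
    endloop
  endfacet
  facet normal -0.0133 0.9999 0.0000
    outer loop
      vertex 12.35 16.57 0.00
      vertex 4.81 16.47 0.00
      vertex 4.81 16.47 9.35
    endloop
  endfacet
  facet normal -0.0133 0.9999 0.0000
    outer loop
      vertex 12.35 16.57 0.00
      vertex 4.81 16.47 9.35
      vertex 12.35 16.57 9.35
    endloop
  endfacet
  facet normal -0.7904 0.6127 0.0000
    outer loop
      vertex 4.81 16.47 0.00
      vertex 0.19 10.51 0.00
      vertex 0.19 10.51 9.35
    endloop
  endfacet
  facet normal -0.7904 0.6127 0.0000
    outer loop
      vertex 4.81 16.47 0.00
      vertex 0.19 10.51 9.35
      vertex 4.81 16.47 9.35
    endloop
  endfacet
  facet normal -0.9718 -0.2360 0.0000
    outer loop
      vertex 0.19 10.51 0.00
      vertex 1.97 3.18 0.00
      vertex 1.97 3.18 9.35
    endloop
  endfacet
  facet normal -0.9718 -0.2360 0.0000
    outer loop
      vertex 0.19 10.51 0.00
      vertex 1.97 3.18 9.35
      vertex 0.19 10.51 9.35
    endloop
  endfacet
  facet normal -0.4216 -0.9068 0.0000
    outer loop
      vertex 1.97 3.18 0.00
      vertex 8.81 0.00 0.00
      vertex 8.81 0.00 9.35
    endloop
  endfacet
  facet normal -0.4216 -0.9068 0.0000
    outer loop
      vertex 1.97 3.18 0.00
      vertex 8.81 0.00 9.35
      vertex 1.97 3.18 9.35
    endloop
  endfacet
  facet normal 0.4467 -0.8947 0.0000
    outer loop
      vertex 8.81 0.00 0.00
      vertex 15.56 3.37 0.00
      vertex 15.56 3.37 9.35
    endloop
  endfacet
  facet normal 0.4467 -0.8947 0.0000
    outer loop
      vertex 8.81 0.00 0.00
      vertex 15.56 3.37 9.35
      vertex 8.81 0.00 9.35
    endloop
  endfacet
  facet normal 0.9781 -0.2084 0.0000
    outer loop
      vertex 15.56 3.37 0.00
      vertex 17.13 10.74 0.00
      vertex 17.13 10.74 9.35
    endloop
  endfacet
  facet normal 0.9781 -0.2084 0.0000
    outer loop
      vertex 15.56 3.37 0.00
      vertex 17.13 10.74 9.35
      vertex 15.56 3.37 9.35
    endloop
  endfacet
endsolid part

The G0 Z moves step by Δz≈3.12 mm. Every layer's G1 loop is the same polygon, so the solid is a straight extrusion of it from z=0 to z≈9.35. Closing with flat bottom and top caps and triangulating gives 24 facets — a regular 7-sided prism (a cylinder approximated with 7 flat sides), circumscribed radius ≈ 8.69 mm, height ≈ 9.35 mm.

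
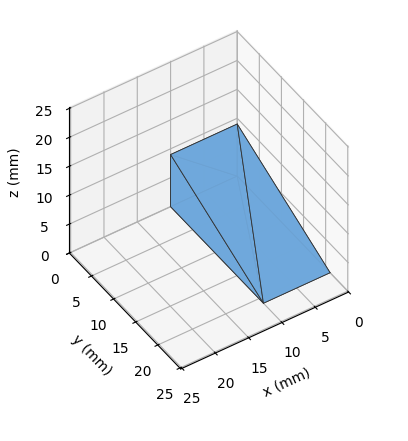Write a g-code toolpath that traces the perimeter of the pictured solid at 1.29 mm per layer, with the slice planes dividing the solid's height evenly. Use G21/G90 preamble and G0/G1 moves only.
Reading the render: the shape is a wedge (ramp): 10 × 21 mm base, rising to 9 mm along the y=0 edge and sloping linearly to z=0 at y=21 (dimensions read to the nearest mm from the axis ticks). For the g-code, the solid's height is divided into equal slices at the stated Δz and each level perimeter traced with G1 moves after a G0 lift.

; perimeter-only toolpath
G21 ; units = mm
G90 ; absolute positioning
G28 ; home
; layer 1
G0 Z1.29
G0 X0.00 Y0.00
G1 X10.00 Y0.00
G1 X10.00 Y18.00
G1 X0.00 Y18.00
G1 X0.00 Y0.00
; layer 2
G0 Z2.57
G0 X0.00 Y0.00
G1 X10.00 Y0.00
G1 X10.00 Y15.00
G1 X0.00 Y15.00
G1 X0.00 Y0.00
; layer 3
G0 Z3.86
G0 X0.00 Y0.00
G1 X10.00 Y0.00
G1 X10.00 Y12.00
G1 X0.00 Y12.00
G1 X0.00 Y0.00
; layer 4
G0 Z5.14
G0 X0.00 Y0.00
G1 X10.00 Y0.00
G1 X10.00 Y9.00
G1 X0.00 Y9.00
G1 X0.00 Y0.00
; layer 5
G0 Z6.43
G0 X0.00 Y0.00
G1 X10.00 Y0.00
G1 X10.00 Y6.00
G1 X0.00 Y6.00
G1 X0.00 Y0.00
; layer 6
G0 Z7.71
G0 X0.00 Y0.00
G1 X10.00 Y0.00
G1 X10.00 Y3.00
G1 X0.00 Y3.00
G1 X0.00 Y0.00
M2 ; end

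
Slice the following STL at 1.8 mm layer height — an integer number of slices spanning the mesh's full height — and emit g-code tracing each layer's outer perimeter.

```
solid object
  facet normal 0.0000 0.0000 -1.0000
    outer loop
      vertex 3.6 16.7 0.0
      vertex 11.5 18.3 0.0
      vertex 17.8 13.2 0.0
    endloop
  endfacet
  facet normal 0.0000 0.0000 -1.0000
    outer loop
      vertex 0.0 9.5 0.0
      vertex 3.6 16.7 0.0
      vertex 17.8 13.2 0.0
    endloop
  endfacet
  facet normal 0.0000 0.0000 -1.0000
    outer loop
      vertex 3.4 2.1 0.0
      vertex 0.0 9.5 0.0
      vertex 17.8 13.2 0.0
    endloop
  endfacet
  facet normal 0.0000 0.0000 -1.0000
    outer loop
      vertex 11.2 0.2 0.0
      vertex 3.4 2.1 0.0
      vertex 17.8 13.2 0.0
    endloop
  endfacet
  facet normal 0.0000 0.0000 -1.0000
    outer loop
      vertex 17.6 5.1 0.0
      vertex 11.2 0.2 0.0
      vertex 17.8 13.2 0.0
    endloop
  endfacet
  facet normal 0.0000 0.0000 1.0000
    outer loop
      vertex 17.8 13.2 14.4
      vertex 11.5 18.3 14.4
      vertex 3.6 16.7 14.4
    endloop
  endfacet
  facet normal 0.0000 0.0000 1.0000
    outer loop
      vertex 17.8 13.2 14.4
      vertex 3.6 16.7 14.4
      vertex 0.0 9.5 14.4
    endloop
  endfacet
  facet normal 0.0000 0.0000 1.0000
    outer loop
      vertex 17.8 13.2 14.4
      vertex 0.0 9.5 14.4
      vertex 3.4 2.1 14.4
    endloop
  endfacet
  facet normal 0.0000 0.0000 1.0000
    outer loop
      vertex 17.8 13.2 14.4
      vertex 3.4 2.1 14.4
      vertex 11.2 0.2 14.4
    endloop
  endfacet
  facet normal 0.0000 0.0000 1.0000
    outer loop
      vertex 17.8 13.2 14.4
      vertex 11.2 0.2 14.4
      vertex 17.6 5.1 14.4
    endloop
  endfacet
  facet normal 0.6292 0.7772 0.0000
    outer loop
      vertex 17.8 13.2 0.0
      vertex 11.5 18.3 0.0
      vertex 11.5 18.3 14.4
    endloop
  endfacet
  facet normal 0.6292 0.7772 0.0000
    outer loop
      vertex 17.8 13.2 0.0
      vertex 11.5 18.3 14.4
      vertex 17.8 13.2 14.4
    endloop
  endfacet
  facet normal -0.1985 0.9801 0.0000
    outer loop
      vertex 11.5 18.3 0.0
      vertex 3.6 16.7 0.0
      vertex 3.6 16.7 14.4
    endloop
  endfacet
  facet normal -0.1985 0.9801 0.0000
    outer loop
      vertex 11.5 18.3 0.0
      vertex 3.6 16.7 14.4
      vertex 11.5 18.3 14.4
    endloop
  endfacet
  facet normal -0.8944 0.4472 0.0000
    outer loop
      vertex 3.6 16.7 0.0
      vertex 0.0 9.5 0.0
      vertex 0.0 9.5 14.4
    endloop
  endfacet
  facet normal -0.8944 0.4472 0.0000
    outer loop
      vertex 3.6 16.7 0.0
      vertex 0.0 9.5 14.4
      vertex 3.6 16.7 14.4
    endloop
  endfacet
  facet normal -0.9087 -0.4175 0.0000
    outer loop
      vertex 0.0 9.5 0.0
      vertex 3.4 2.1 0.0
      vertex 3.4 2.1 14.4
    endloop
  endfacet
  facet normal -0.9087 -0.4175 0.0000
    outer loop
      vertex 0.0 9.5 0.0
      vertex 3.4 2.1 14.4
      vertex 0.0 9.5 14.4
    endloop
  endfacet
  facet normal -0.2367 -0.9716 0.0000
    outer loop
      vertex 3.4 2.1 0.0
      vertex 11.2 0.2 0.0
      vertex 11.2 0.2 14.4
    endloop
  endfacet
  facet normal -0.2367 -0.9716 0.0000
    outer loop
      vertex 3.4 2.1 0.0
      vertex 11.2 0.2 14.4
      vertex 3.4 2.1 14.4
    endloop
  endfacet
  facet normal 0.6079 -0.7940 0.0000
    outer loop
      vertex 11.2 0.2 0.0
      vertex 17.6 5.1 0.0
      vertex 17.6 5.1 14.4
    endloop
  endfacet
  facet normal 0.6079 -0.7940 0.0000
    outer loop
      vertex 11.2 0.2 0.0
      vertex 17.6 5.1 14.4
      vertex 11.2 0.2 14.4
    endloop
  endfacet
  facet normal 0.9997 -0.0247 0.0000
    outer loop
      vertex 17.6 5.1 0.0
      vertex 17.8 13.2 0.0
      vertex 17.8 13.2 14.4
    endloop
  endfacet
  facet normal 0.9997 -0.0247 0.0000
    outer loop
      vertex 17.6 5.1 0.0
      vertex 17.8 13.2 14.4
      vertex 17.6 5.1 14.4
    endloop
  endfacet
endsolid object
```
; perimeter-only toolpath
G21 ; units = mm
G90 ; absolute positioning
G28 ; home
; layer 1
G0 Z1.8
G0 X17.8 Y13.2
G1 X11.5 Y18.3
G1 X3.6 Y16.7
G1 X0.0 Y9.5
G1 X3.4 Y2.1
G1 X11.2 Y0.2
G1 X17.6 Y5.1
G1 X17.8 Y13.2
; layer 2
G0 Z3.6
G0 X17.8 Y13.2
G1 X11.5 Y18.3
G1 X3.6 Y16.7
G1 X0.0 Y9.5
G1 X3.4 Y2.1
G1 X11.2 Y0.2
G1 X17.6 Y5.1
G1 X17.8 Y13.2
; layer 3
G0 Z5.4
G0 X17.8 Y13.2
G1 X11.5 Y18.3
G1 X3.6 Y16.7
G1 X0.0 Y9.5
G1 X3.4 Y2.1
G1 X11.2 Y0.2
G1 X17.6 Y5.1
G1 X17.8 Y13.2
; layer 4
G0 Z7.2
G0 X17.8 Y13.2
G1 X11.5 Y18.3
G1 X3.6 Y16.7
G1 X0.0 Y9.5
G1 X3.4 Y2.1
G1 X11.2 Y0.2
G1 X17.6 Y5.1
G1 X17.8 Y13.2
; layer 5
G0 Z9.0
G0 X17.8 Y13.2
G1 X11.5 Y18.3
G1 X3.6 Y16.7
G1 X0.0 Y9.5
G1 X3.4 Y2.1
G1 X11.2 Y0.2
G1 X17.6 Y5.1
G1 X17.8 Y13.2
; layer 6
G0 Z10.8
G0 X17.8 Y13.2
G1 X11.5 Y18.3
G1 X3.6 Y16.7
G1 X0.0 Y9.5
G1 X3.4 Y2.1
G1 X11.2 Y0.2
G1 X17.6 Y5.1
G1 X17.8 Y13.2
; layer 7
G0 Z12.6
G0 X17.8 Y13.2
G1 X11.5 Y18.3
G1 X3.6 Y16.7
G1 X0.0 Y9.5
G1 X3.4 Y2.1
G1 X11.2 Y0.2
G1 X17.6 Y5.1
G1 X17.8 Y13.2
; layer 8
G0 Z14.4
G0 X17.8 Y13.2
G1 X11.5 Y18.3
G1 X3.6 Y16.7
G1 X0.0 Y9.5
G1 X3.4 Y2.1
G1 X11.2 Y0.2
G1 X17.6 Y5.1
G1 X17.8 Y13.2
M2 ; end

The solid is a regular 7-sided prism (a cylinder approximated with 7 flat sides), circumscribed radius ≈ 9.3 mm, height ≈ 14.4 mm. Slicing at Δz = 1.8 mm — 8 equal slices spanning the solid's height, so layer i sits at z = i·h/8 — gives 8 non-empty perimeters. Each is a 7-segment closed polygon; G0 lifts to the layer z and rapids to the start vertex, then G1 traces the edges.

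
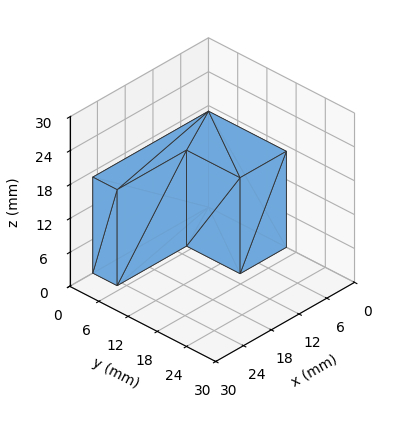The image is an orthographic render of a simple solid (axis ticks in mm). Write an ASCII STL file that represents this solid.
Reading the render: the shape is an L-shaped prism: outer 25 × 16 mm, arm thicknesses ≈ 5 mm (horizontal) and 10 mm (vertical), extruded 17 mm in z (dimensions read to the nearest mm from the axis ticks). For the STL, each face is triangulated and given an outward normal.

solid part
  facet normal 0.0000 0.0000 -1.0000
    outer loop
      vertex 25.0 5.0 0.0
      vertex 25.0 0.0 0.0
      vertex 0.0 0.0 0.0
    endloop
  endfacet
  facet normal 0.0000 0.0000 -1.0000
    outer loop
      vertex 10.0 5.0 0.0
      vertex 25.0 5.0 0.0
      vertex 0.0 0.0 0.0
    endloop
  endfacet
  facet normal 0.0000 0.0000 -1.0000
    outer loop
      vertex 10.0 16.0 0.0
      vertex 10.0 5.0 0.0
      vertex 0.0 0.0 0.0
    endloop
  endfacet
  facet normal 0.0000 0.0000 -1.0000
    outer loop
      vertex 0.0 16.0 0.0
      vertex 10.0 16.0 0.0
      vertex 0.0 0.0 0.0
    endloop
  endfacet
  facet normal 0.0000 0.0000 1.0000
    outer loop
      vertex 0.0 0.0 17.0
      vertex 25.0 0.0 17.0
      vertex 25.0 5.0 17.0
    endloop
  endfacet
  facet normal 0.0000 0.0000 1.0000
    outer loop
      vertex 0.0 0.0 17.0
      vertex 25.0 5.0 17.0
      vertex 10.0 5.0 17.0
    endloop
  endfacet
  facet normal 0.0000 0.0000 1.0000
    outer loop
      vertex 0.0 0.0 17.0
      vertex 10.0 5.0 17.0
      vertex 10.0 16.0 17.0
    endloop
  endfacet
  facet normal 0.0000 0.0000 1.0000
    outer loop
      vertex 0.0 0.0 17.0
      vertex 10.0 16.0 17.0
      vertex 0.0 16.0 17.0
    endloop
  endfacet
  facet normal 0.0000 -1.0000 0.0000
    outer loop
      vertex 0.0 0.0 0.0
      vertex 25.0 0.0 0.0
      vertex 25.0 0.0 17.0
    endloop
  endfacet
  facet normal 0.0000 -1.0000 0.0000
    outer loop
      vertex 0.0 0.0 0.0
      vertex 25.0 0.0 17.0
      vertex 0.0 0.0 17.0
    endloop
  endfacet
  facet normal 1.0000 0.0000 0.0000
    outer loop
      vertex 25.0 0.0 0.0
      vertex 25.0 5.0 0.0
      vertex 25.0 5.0 17.0
    endloop
  endfacet
  facet normal 1.0000 0.0000 0.0000
    outer loop
      vertex 25.0 0.0 0.0
      vertex 25.0 5.0 17.0
      vertex 25.0 0.0 17.0
    endloop
  endfacet
  facet normal 0.0000 1.0000 0.0000
    outer loop
      vertex 25.0 5.0 0.0
      vertex 10.0 5.0 0.0
      vertex 10.0 5.0 17.0
    endloop
  endfacet
  facet normal 0.0000 1.0000 0.0000
    outer loop
      vertex 25.0 5.0 0.0
      vertex 10.0 5.0 17.0
      vertex 25.0 5.0 17.0
    endloop
  endfacet
  facet normal 1.0000 0.0000 0.0000
    outer loop
      vertex 10.0 5.0 0.0
      vertex 10.0 16.0 0.0
      vertex 10.0 16.0 17.0
    endloop
  endfacet
  facet normal 1.0000 0.0000 0.0000
    outer loop
      vertex 10.0 5.0 0.0
      vertex 10.0 16.0 17.0
      vertex 10.0 5.0 17.0
    endloop
  endfacet
  facet normal 0.0000 1.0000 0.0000
    outer loop
      vertex 10.0 16.0 0.0
      vertex 0.0 16.0 0.0
      vertex 0.0 16.0 17.0
    endloop
  endfacet
  facet normal 0.0000 1.0000 0.0000
    outer loop
      vertex 10.0 16.0 0.0
      vertex 0.0 16.0 17.0
      vertex 10.0 16.0 17.0
    endloop
  endfacet
  facet normal -1.0000 0.0000 0.0000
    outer loop
      vertex 0.0 16.0 0.0
      vertex 0.0 0.0 0.0
      vertex 0.0 0.0 17.0
    endloop
  endfacet
  facet normal -1.0000 0.0000 0.0000
    outer loop
      vertex 0.0 16.0 0.0
      vertex 0.0 0.0 17.0
      vertex 0.0 16.0 17.0
    endloop
  endfacet
endsolid part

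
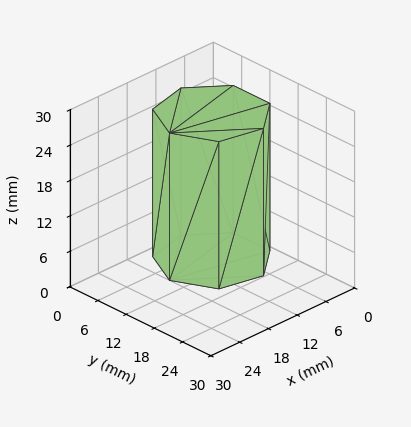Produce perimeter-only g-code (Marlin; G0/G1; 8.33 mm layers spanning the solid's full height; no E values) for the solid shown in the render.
Reading the render: the shape is a regular 7-sided prism (a cylinder approximated with 7 flat sides), circumscribed radius ≈ 9 mm, height ≈ 25 mm (dimensions read to the nearest mm from the axis ticks). For the g-code, the solid's height is divided into equal slices at the stated Δz and each level perimeter traced with G1 moves after a G0 lift.

; perimeter-only toolpath
G21 ; units = mm
G90 ; absolute positioning
G28 ; home
; layer 1
G0 Z8.33
G0 X18.00 Y9.00
G1 X14.61 Y16.04
G1 X7.00 Y17.77
G1 X0.89 Y12.90
G1 X0.89 Y5.10
G1 X7.00 Y0.23
G1 X14.61 Y1.96
G1 X18.00 Y9.00
; layer 2
G0 Z16.67
G0 X18.00 Y9.00
G1 X14.61 Y16.04
G1 X7.00 Y17.77
G1 X0.89 Y12.90
G1 X0.89 Y5.10
G1 X7.00 Y0.23
G1 X14.61 Y1.96
G1 X18.00 Y9.00
; layer 3
G0 Z25.00
G0 X18.00 Y9.00
G1 X14.61 Y16.04
G1 X7.00 Y17.77
G1 X0.89 Y12.90
G1 X0.89 Y5.10
G1 X7.00 Y0.23
G1 X14.61 Y1.96
G1 X18.00 Y9.00
M2 ; end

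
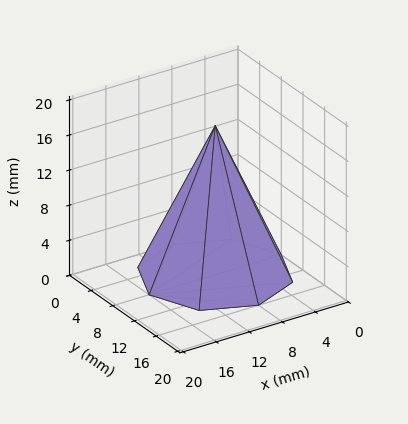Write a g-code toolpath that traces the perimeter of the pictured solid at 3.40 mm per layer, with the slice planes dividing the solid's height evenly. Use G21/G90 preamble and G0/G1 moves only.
Reading the render: the shape is a regular 8-sided pyramid, base circumscribed radius ≈ 8 mm, apex at z ≈ 17 mm (dimensions read to the nearest mm from the axis ticks). For the g-code, the solid's height is divided into equal slices at the stated Δz and each level perimeter traced with G1 moves after a G0 lift.

; perimeter-only toolpath
G21 ; units = mm
G90 ; absolute positioning
G28 ; home
; layer 1
G0 Z3.40
G0 X14.40 Y8.00
G1 X12.53 Y12.53
G1 X8.00 Y14.40
G1 X3.47 Y12.53
G1 X1.60 Y8.00
G1 X3.47 Y3.47
G1 X8.00 Y1.60
G1 X12.53 Y3.47
G1 X14.40 Y8.00
; layer 2
G0 Z6.80
G0 X12.80 Y8.00
G1 X11.40 Y11.40
G1 X8.00 Y12.80
G1 X4.60 Y11.40
G1 X3.20 Y8.00
G1 X4.60 Y4.60
G1 X8.00 Y3.20
G1 X11.40 Y4.60
G1 X12.80 Y8.00
; layer 3
G0 Z10.20
G0 X11.20 Y8.00
G1 X10.26 Y10.26
G1 X8.00 Y11.20
G1 X5.74 Y10.26
G1 X4.80 Y8.00
G1 X5.74 Y5.74
G1 X8.00 Y4.80
G1 X10.26 Y5.74
G1 X11.20 Y8.00
; layer 4
G0 Z13.60
G0 X9.60 Y8.00
G1 X9.13 Y9.13
G1 X8.00 Y9.60
G1 X6.87 Y9.13
G1 X6.40 Y8.00
G1 X6.87 Y6.87
G1 X8.00 Y6.40
G1 X9.13 Y6.87
G1 X9.60 Y8.00
M2 ; end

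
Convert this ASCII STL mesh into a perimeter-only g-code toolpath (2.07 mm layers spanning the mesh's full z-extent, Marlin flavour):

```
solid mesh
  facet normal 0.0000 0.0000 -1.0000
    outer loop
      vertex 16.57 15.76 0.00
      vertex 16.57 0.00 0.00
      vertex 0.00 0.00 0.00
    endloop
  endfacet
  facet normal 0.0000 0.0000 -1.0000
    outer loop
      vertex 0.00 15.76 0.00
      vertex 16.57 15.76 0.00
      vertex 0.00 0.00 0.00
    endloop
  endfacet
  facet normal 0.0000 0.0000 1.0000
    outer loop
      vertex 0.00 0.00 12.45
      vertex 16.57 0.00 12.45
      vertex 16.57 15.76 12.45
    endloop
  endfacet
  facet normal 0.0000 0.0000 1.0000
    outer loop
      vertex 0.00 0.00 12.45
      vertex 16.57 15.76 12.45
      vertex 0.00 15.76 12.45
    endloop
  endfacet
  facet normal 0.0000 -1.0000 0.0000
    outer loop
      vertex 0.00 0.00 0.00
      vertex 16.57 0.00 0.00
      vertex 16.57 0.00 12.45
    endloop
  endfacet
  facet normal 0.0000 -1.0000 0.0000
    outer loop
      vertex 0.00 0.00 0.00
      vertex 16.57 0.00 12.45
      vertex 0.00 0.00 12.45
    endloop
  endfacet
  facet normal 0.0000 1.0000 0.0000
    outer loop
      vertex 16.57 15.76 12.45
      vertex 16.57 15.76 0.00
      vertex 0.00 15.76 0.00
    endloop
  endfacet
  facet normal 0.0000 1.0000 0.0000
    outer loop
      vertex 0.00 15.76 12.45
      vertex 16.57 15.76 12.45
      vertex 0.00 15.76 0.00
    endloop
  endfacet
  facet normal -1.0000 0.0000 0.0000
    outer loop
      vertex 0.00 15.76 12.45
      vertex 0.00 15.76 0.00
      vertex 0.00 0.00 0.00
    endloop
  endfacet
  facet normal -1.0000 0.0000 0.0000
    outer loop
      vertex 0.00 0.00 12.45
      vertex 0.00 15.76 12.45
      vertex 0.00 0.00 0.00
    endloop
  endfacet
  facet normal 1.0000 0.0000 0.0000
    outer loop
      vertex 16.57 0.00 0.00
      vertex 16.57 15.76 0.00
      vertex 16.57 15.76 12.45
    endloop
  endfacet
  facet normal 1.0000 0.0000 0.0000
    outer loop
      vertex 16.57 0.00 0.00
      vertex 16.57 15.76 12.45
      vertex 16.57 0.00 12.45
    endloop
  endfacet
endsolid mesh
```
; perimeter-only toolpath
G21 ; units = mm
G90 ; absolute positioning
G28 ; home
; layer 1
G0 Z2.07
G0 X0.00 Y0.00
G1 X16.57 Y0.00
G1 X16.57 Y15.76
G1 X0.00 Y15.76
G1 X0.00 Y0.00
; layer 2
G0 Z4.15
G0 X0.00 Y0.00
G1 X16.57 Y0.00
G1 X16.57 Y15.76
G1 X0.00 Y15.76
G1 X0.00 Y0.00
; layer 3
G0 Z6.22
G0 X0.00 Y0.00
G1 X16.57 Y0.00
G1 X16.57 Y15.76
G1 X0.00 Y15.76
G1 X0.00 Y0.00
; layer 4
G0 Z8.30
G0 X0.00 Y0.00
G1 X16.57 Y0.00
G1 X16.57 Y15.76
G1 X0.00 Y15.76
G1 X0.00 Y0.00
; layer 5
G0 Z10.37
G0 X0.00 Y0.00
G1 X16.57 Y0.00
G1 X16.57 Y15.76
G1 X0.00 Y15.76
G1 X0.00 Y0.00
; layer 6
G0 Z12.45
G0 X0.00 Y0.00
G1 X16.57 Y0.00
G1 X16.57 Y15.76
G1 X0.00 Y15.76
G1 X0.00 Y0.00
M2 ; end

The solid is a rectangular box, roughly 16.6 × 15.8 mm footprint and 12.4 mm tall. Slicing at Δz = 2.07 mm — 6 equal slices spanning the solid's height, so layer i sits at z = i·h/6 — gives 6 non-empty perimeters. Each is a 4-segment closed polygon; G0 lifts to the layer z and rapids to the start vertex, then G1 traces the edges.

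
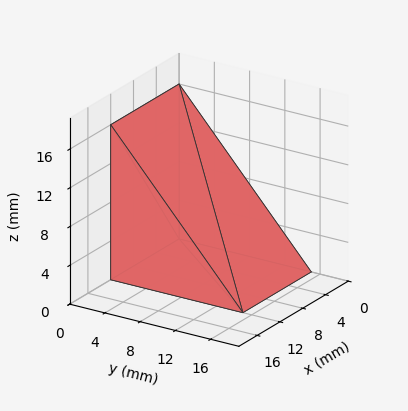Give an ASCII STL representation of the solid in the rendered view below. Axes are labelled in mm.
Reading the render: the shape is a wedge (ramp): 12 × 15 mm base, rising to 16 mm along the y=0 edge and sloping linearly to z=0 at y=15 (dimensions read to the nearest mm from the axis ticks). For the STL, each face is triangulated and given an outward normal.

solid part
  facet normal 0.0000 0.0000 -1.0000
    outer loop
      vertex 12.000 15.000 0.000
      vertex 12.000 0.000 0.000
      vertex 0.000 0.000 0.000
    endloop
  endfacet
  facet normal 0.0000 0.0000 -1.0000
    outer loop
      vertex 0.000 15.000 0.000
      vertex 12.000 15.000 0.000
      vertex 0.000 0.000 0.000
    endloop
  endfacet
  facet normal 0.0000 -1.0000 0.0000
    outer loop
      vertex 0.000 0.000 0.000
      vertex 12.000 0.000 0.000
      vertex 12.000 0.000 16.000
    endloop
  endfacet
  facet normal 0.0000 -1.0000 0.0000
    outer loop
      vertex 0.000 0.000 0.000
      vertex 12.000 0.000 16.000
      vertex 0.000 0.000 16.000
    endloop
  endfacet
  facet normal 0.0000 0.7295 0.6839
    outer loop
      vertex 0.000 0.000 16.000
      vertex 12.000 0.000 16.000
      vertex 12.000 15.000 0.000
    endloop
  endfacet
  facet normal 0.0000 0.7295 0.6839
    outer loop
      vertex 0.000 0.000 16.000
      vertex 12.000 15.000 0.000
      vertex 0.000 15.000 0.000
    endloop
  endfacet
  facet normal -1.0000 0.0000 0.0000
    outer loop
      vertex 0.000 0.000 16.000
      vertex 0.000 15.000 0.000
      vertex 0.000 0.000 0.000
    endloop
  endfacet
  facet normal 1.0000 0.0000 0.0000
    outer loop
      vertex 12.000 0.000 0.000
      vertex 12.000 15.000 0.000
      vertex 12.000 0.000 16.000
    endloop
  endfacet
endsolid part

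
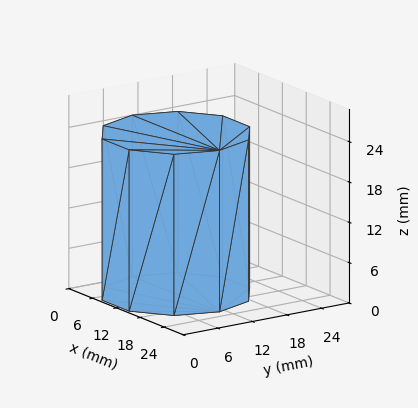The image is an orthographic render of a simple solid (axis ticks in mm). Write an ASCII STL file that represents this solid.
Reading the render: the shape is a regular 10-sided prism (a cylinder approximated with 10 flat sides), circumscribed radius ≈ 11 mm, height ≈ 24 mm (dimensions read to the nearest mm from the axis ticks). For the STL, each face is triangulated and given an outward normal.

solid part
  facet normal 0.0000 0.0000 -1.0000
    outer loop
      vertex 14.40 21.46 0.00
      vertex 19.90 17.47 0.00
      vertex 22.00 11.00 0.00
    endloop
  endfacet
  facet normal 0.0000 0.0000 -1.0000
    outer loop
      vertex 7.60 21.46 0.00
      vertex 14.40 21.46 0.00
      vertex 22.00 11.00 0.00
    endloop
  endfacet
  facet normal 0.0000 0.0000 -1.0000
    outer loop
      vertex 2.10 17.47 0.00
      vertex 7.60 21.46 0.00
      vertex 22.00 11.00 0.00
    endloop
  endfacet
  facet normal 0.0000 0.0000 -1.0000
    outer loop
      vertex 0.00 11.00 0.00
      vertex 2.10 17.47 0.00
      vertex 22.00 11.00 0.00
    endloop
  endfacet
  facet normal 0.0000 0.0000 -1.0000
    outer loop
      vertex 2.10 4.53 0.00
      vertex 0.00 11.00 0.00
      vertex 22.00 11.00 0.00
    endloop
  endfacet
  facet normal 0.0000 0.0000 -1.0000
    outer loop
      vertex 7.60 0.54 0.00
      vertex 2.10 4.53 0.00
      vertex 22.00 11.00 0.00
    endloop
  endfacet
  facet normal 0.0000 0.0000 -1.0000
    outer loop
      vertex 14.40 0.54 0.00
      vertex 7.60 0.54 0.00
      vertex 22.00 11.00 0.00
    endloop
  endfacet
  facet normal 0.0000 0.0000 -1.0000
    outer loop
      vertex 19.90 4.53 0.00
      vertex 14.40 0.54 0.00
      vertex 22.00 11.00 0.00
    endloop
  endfacet
  facet normal 0.0000 0.0000 1.0000
    outer loop
      vertex 22.00 11.00 24.00
      vertex 19.90 17.47 24.00
      vertex 14.40 21.46 24.00
    endloop
  endfacet
  facet normal 0.0000 0.0000 1.0000
    outer loop
      vertex 22.00 11.00 24.00
      vertex 14.40 21.46 24.00
      vertex 7.60 21.46 24.00
    endloop
  endfacet
  facet normal 0.0000 0.0000 1.0000
    outer loop
      vertex 22.00 11.00 24.00
      vertex 7.60 21.46 24.00
      vertex 2.10 17.47 24.00
    endloop
  endfacet
  facet normal 0.0000 0.0000 1.0000
    outer loop
      vertex 22.00 11.00 24.00
      vertex 2.10 17.47 24.00
      vertex 0.00 11.00 24.00
    endloop
  endfacet
  facet normal 0.0000 0.0000 1.0000
    outer loop
      vertex 22.00 11.00 24.00
      vertex 0.00 11.00 24.00
      vertex 2.10 4.53 24.00
    endloop
  endfacet
  facet normal 0.0000 0.0000 1.0000
    outer loop
      vertex 22.00 11.00 24.00
      vertex 2.10 4.53 24.00
      vertex 7.60 0.54 24.00
    endloop
  endfacet
  facet normal 0.0000 0.0000 1.0000
    outer loop
      vertex 22.00 11.00 24.00
      vertex 7.60 0.54 24.00
      vertex 14.40 0.54 24.00
    endloop
  endfacet
  facet normal 0.0000 0.0000 1.0000
    outer loop
      vertex 22.00 11.00 24.00
      vertex 14.40 0.54 24.00
      vertex 19.90 4.53 24.00
    endloop
  endfacet
  facet normal 0.9512 0.3087 0.0000
    outer loop
      vertex 22.00 11.00 0.00
      vertex 19.90 17.47 0.00
      vertex 19.90 17.47 24.00
    endloop
  endfacet
  facet normal 0.9512 0.3087 0.0000
    outer loop
      vertex 22.00 11.00 0.00
      vertex 19.90 17.47 24.00
      vertex 22.00 11.00 24.00
    endloop
  endfacet
  facet normal 0.5872 0.8094 0.0000
    outer loop
      vertex 19.90 17.47 0.00
      vertex 14.40 21.46 0.00
      vertex 14.40 21.46 24.00
    endloop
  endfacet
  facet normal 0.5872 0.8094 0.0000
    outer loop
      vertex 19.90 17.47 0.00
      vertex 14.40 21.46 24.00
      vertex 19.90 17.47 24.00
    endloop
  endfacet
  facet normal 0.0000 1.0000 0.0000
    outer loop
      vertex 14.40 21.46 0.00
      vertex 7.60 21.46 0.00
      vertex 7.60 21.46 24.00
    endloop
  endfacet
  facet normal 0.0000 1.0000 0.0000
    outer loop
      vertex 14.40 21.46 0.00
      vertex 7.60 21.46 24.00
      vertex 14.40 21.46 24.00
    endloop
  endfacet
  facet normal -0.5872 0.8094 0.0000
    outer loop
      vertex 7.60 21.46 0.00
      vertex 2.10 17.47 0.00
      vertex 2.10 17.47 24.00
    endloop
  endfacet
  facet normal -0.5872 0.8094 0.0000
    outer loop
      vertex 7.60 21.46 0.00
      vertex 2.10 17.47 24.00
      vertex 7.60 21.46 24.00
    endloop
  endfacet
  facet normal -0.9512 0.3087 0.0000
    outer loop
      vertex 2.10 17.47 0.00
      vertex 0.00 11.00 0.00
      vertex 0.00 11.00 24.00
    endloop
  endfacet
  facet normal -0.9512 0.3087 0.0000
    outer loop
      vertex 2.10 17.47 0.00
      vertex 0.00 11.00 24.00
      vertex 2.10 17.47 24.00
    endloop
  endfacet
  facet normal -0.9512 -0.3087 0.0000
    outer loop
      vertex 0.00 11.00 0.00
      vertex 2.10 4.53 0.00
      vertex 2.10 4.53 24.00
    endloop
  endfacet
  facet normal -0.9512 -0.3087 0.0000
    outer loop
      vertex 0.00 11.00 0.00
      vertex 2.10 4.53 24.00
      vertex 0.00 11.00 24.00
    endloop
  endfacet
  facet normal -0.5872 -0.8094 0.0000
    outer loop
      vertex 2.10 4.53 0.00
      vertex 7.60 0.54 0.00
      vertex 7.60 0.54 24.00
    endloop
  endfacet
  facet normal -0.5872 -0.8094 0.0000
    outer loop
      vertex 2.10 4.53 0.00
      vertex 7.60 0.54 24.00
      vertex 2.10 4.53 24.00
    endloop
  endfacet
  facet normal 0.0000 -1.0000 0.0000
    outer loop
      vertex 7.60 0.54 0.00
      vertex 14.40 0.54 0.00
      vertex 14.40 0.54 24.00
    endloop
  endfacet
  facet normal 0.0000 -1.0000 0.0000
    outer loop
      vertex 7.60 0.54 0.00
      vertex 14.40 0.54 24.00
      vertex 7.60 0.54 24.00
    endloop
  endfacet
  facet normal 0.5872 -0.8094 0.0000
    outer loop
      vertex 14.40 0.54 0.00
      vertex 19.90 4.53 0.00
      vertex 19.90 4.53 24.00
    endloop
  endfacet
  facet normal 0.5872 -0.8094 0.0000
    outer loop
      vertex 14.40 0.54 0.00
      vertex 19.90 4.53 24.00
      vertex 14.40 0.54 24.00
    endloop
  endfacet
  facet normal 0.9512 -0.3087 0.0000
    outer loop
      vertex 19.90 4.53 0.00
      vertex 22.00 11.00 0.00
      vertex 22.00 11.00 24.00
    endloop
  endfacet
  facet normal 0.9512 -0.3087 0.0000
    outer loop
      vertex 19.90 4.53 0.00
      vertex 22.00 11.00 24.00
      vertex 19.90 4.53 24.00
    endloop
  endfacet
endsolid part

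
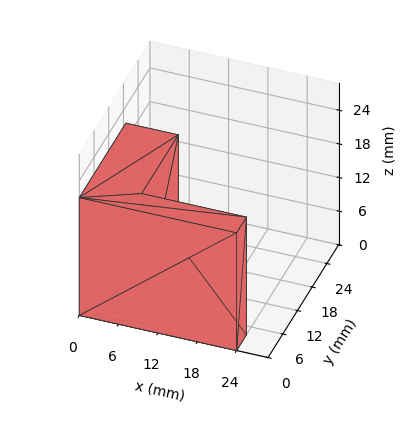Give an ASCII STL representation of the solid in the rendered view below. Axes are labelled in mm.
Reading the render: the shape is an L-shaped prism: outer 24 × 19 mm, arm thicknesses ≈ 4 mm (horizontal) and 8 mm (vertical), extruded 21 mm in z (dimensions read to the nearest mm from the axis ticks). For the STL, each face is triangulated and given an outward normal.

solid part
  facet normal 0.0000 0.0000 -1.0000
    outer loop
      vertex 24.0 4.0 0.0
      vertex 24.0 0.0 0.0
      vertex 0.0 0.0 0.0
    endloop
  endfacet
  facet normal 0.0000 0.0000 -1.0000
    outer loop
      vertex 8.0 4.0 0.0
      vertex 24.0 4.0 0.0
      vertex 0.0 0.0 0.0
    endloop
  endfacet
  facet normal 0.0000 0.0000 -1.0000
    outer loop
      vertex 8.0 19.0 0.0
      vertex 8.0 4.0 0.0
      vertex 0.0 0.0 0.0
    endloop
  endfacet
  facet normal 0.0000 0.0000 -1.0000
    outer loop
      vertex 0.0 19.0 0.0
      vertex 8.0 19.0 0.0
      vertex 0.0 0.0 0.0
    endloop
  endfacet
  facet normal 0.0000 0.0000 1.0000
    outer loop
      vertex 0.0 0.0 21.0
      vertex 24.0 0.0 21.0
      vertex 24.0 4.0 21.0
    endloop
  endfacet
  facet normal 0.0000 0.0000 1.0000
    outer loop
      vertex 0.0 0.0 21.0
      vertex 24.0 4.0 21.0
      vertex 8.0 4.0 21.0
    endloop
  endfacet
  facet normal 0.0000 0.0000 1.0000
    outer loop
      vertex 0.0 0.0 21.0
      vertex 8.0 4.0 21.0
      vertex 8.0 19.0 21.0
    endloop
  endfacet
  facet normal 0.0000 0.0000 1.0000
    outer loop
      vertex 0.0 0.0 21.0
      vertex 8.0 19.0 21.0
      vertex 0.0 19.0 21.0
    endloop
  endfacet
  facet normal 0.0000 -1.0000 0.0000
    outer loop
      vertex 0.0 0.0 0.0
      vertex 24.0 0.0 0.0
      vertex 24.0 0.0 21.0
    endloop
  endfacet
  facet normal 0.0000 -1.0000 0.0000
    outer loop
      vertex 0.0 0.0 0.0
      vertex 24.0 0.0 21.0
      vertex 0.0 0.0 21.0
    endloop
  endfacet
  facet normal 1.0000 0.0000 0.0000
    outer loop
      vertex 24.0 0.0 0.0
      vertex 24.0 4.0 0.0
      vertex 24.0 4.0 21.0
    endloop
  endfacet
  facet normal 1.0000 0.0000 0.0000
    outer loop
      vertex 24.0 0.0 0.0
      vertex 24.0 4.0 21.0
      vertex 24.0 0.0 21.0
    endloop
  endfacet
  facet normal 0.0000 1.0000 0.0000
    outer loop
      vertex 24.0 4.0 0.0
      vertex 8.0 4.0 0.0
      vertex 8.0 4.0 21.0
    endloop
  endfacet
  facet normal 0.0000 1.0000 0.0000
    outer loop
      vertex 24.0 4.0 0.0
      vertex 8.0 4.0 21.0
      vertex 24.0 4.0 21.0
    endloop
  endfacet
  facet normal 1.0000 0.0000 0.0000
    outer loop
      vertex 8.0 4.0 0.0
      vertex 8.0 19.0 0.0
      vertex 8.0 19.0 21.0
    endloop
  endfacet
  facet normal 1.0000 0.0000 0.0000
    outer loop
      vertex 8.0 4.0 0.0
      vertex 8.0 19.0 21.0
      vertex 8.0 4.0 21.0
    endloop
  endfacet
  facet normal 0.0000 1.0000 0.0000
    outer loop
      vertex 8.0 19.0 0.0
      vertex 0.0 19.0 0.0
      vertex 0.0 19.0 21.0
    endloop
  endfacet
  facet normal 0.0000 1.0000 0.0000
    outer loop
      vertex 8.0 19.0 0.0
      vertex 0.0 19.0 21.0
      vertex 8.0 19.0 21.0
    endloop
  endfacet
  facet normal -1.0000 0.0000 0.0000
    outer loop
      vertex 0.0 19.0 0.0
      vertex 0.0 0.0 0.0
      vertex 0.0 0.0 21.0
    endloop
  endfacet
  facet normal -1.0000 0.0000 0.0000
    outer loop
      vertex 0.0 19.0 0.0
      vertex 0.0 0.0 21.0
      vertex 0.0 19.0 21.0
    endloop
  endfacet
endsolid part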